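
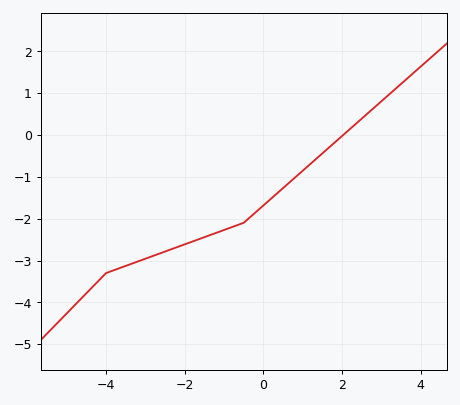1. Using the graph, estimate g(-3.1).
-2.99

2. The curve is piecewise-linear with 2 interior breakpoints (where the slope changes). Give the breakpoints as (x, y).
(-4, -3.3); (-0.5, -2.1)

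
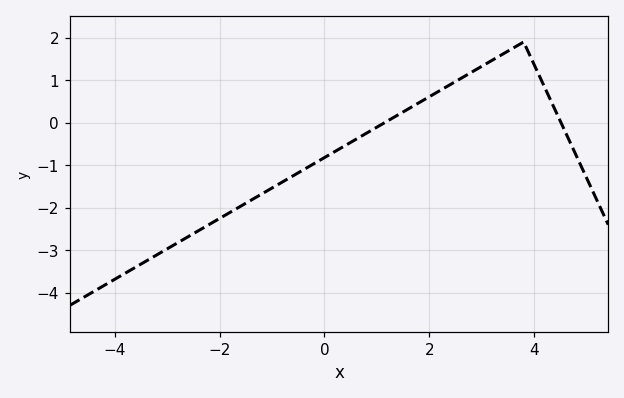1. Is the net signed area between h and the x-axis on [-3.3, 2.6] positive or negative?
negative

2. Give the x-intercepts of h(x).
1.2, 4.6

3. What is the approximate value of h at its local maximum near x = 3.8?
1.9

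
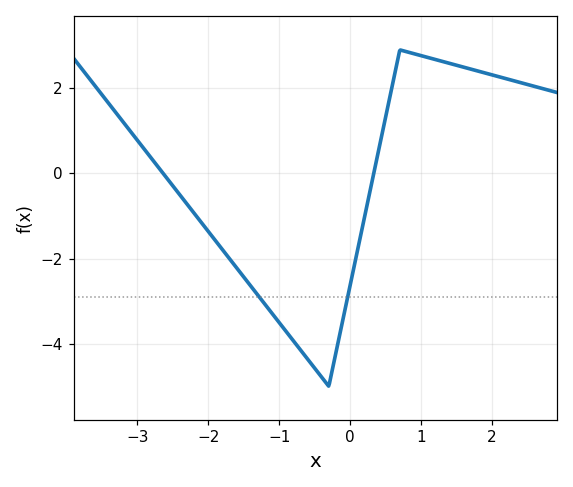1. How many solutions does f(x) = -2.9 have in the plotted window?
2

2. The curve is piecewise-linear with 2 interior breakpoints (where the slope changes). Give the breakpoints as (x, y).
(-0.3, -5); (0.7, 2.9)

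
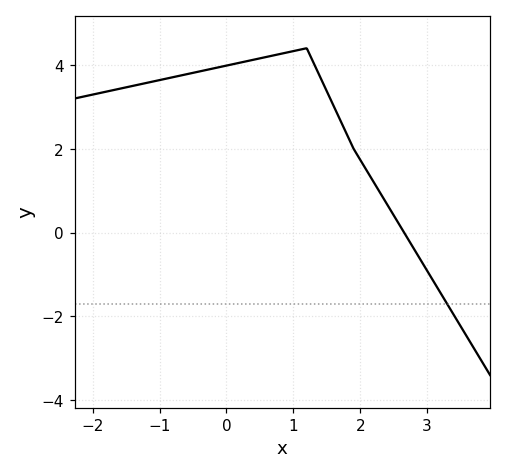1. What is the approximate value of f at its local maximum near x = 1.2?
4.4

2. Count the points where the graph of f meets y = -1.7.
1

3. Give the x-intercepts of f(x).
2.66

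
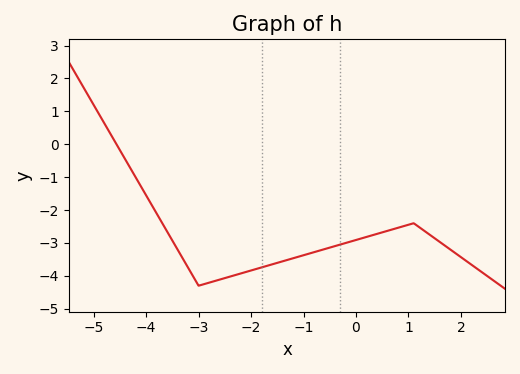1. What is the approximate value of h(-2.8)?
-4.2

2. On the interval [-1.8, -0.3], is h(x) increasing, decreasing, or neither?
increasing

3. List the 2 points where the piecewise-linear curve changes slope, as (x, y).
(-3, -4.3); (1.1, -2.4)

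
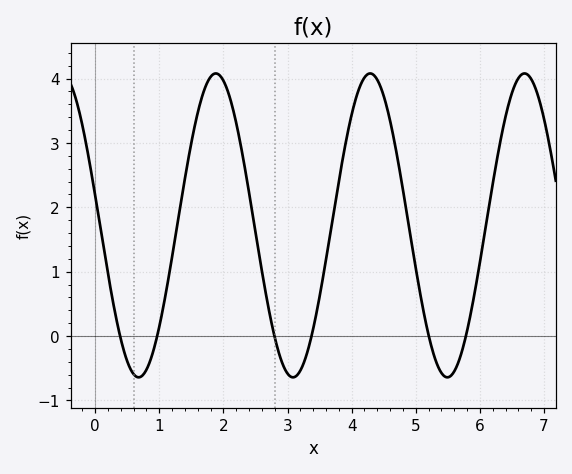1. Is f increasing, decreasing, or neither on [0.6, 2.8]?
neither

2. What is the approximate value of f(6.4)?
3.4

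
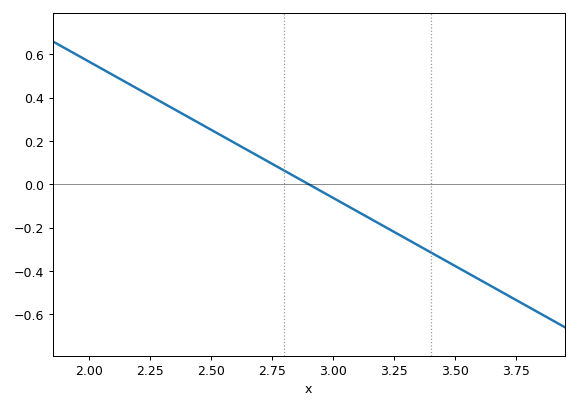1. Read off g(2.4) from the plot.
0.315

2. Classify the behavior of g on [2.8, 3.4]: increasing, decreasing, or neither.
decreasing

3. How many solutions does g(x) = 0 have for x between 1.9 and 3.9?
1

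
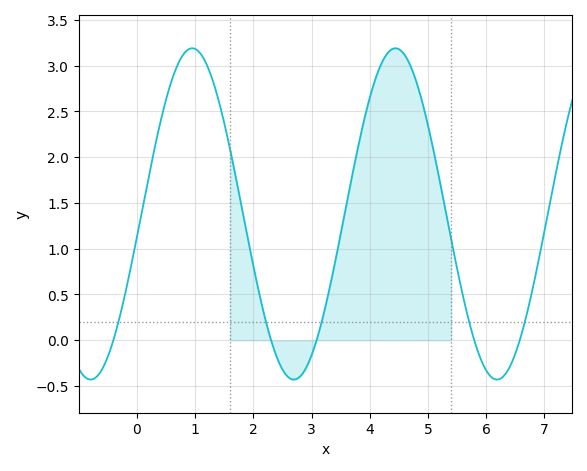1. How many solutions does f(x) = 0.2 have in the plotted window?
5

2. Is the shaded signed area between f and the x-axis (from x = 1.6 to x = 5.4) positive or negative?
positive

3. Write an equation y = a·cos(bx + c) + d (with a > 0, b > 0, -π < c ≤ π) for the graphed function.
y = 1.81cos(1.8x - 1.71) + 1.38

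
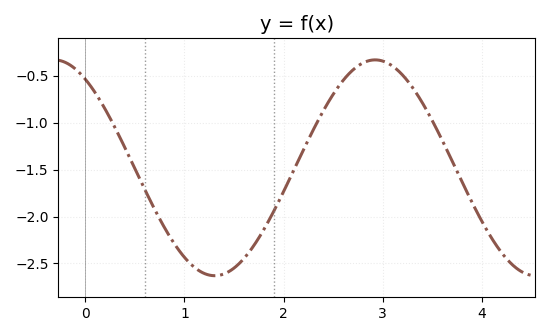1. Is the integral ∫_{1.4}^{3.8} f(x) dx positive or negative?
negative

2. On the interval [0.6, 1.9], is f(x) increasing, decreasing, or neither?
neither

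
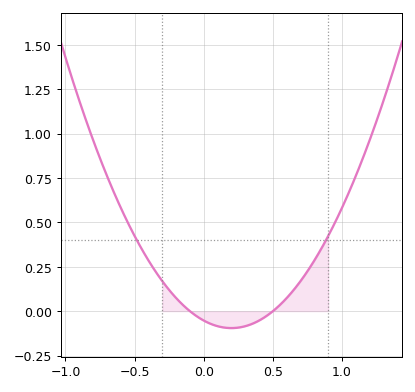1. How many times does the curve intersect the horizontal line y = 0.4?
2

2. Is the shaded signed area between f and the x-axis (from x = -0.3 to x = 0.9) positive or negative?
positive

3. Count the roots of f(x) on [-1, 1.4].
2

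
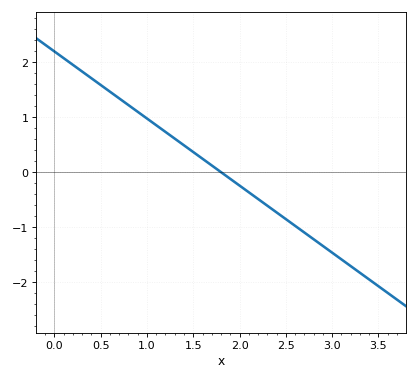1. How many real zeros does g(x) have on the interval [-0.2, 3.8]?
1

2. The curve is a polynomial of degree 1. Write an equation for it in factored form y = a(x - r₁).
y = -1.22(x - 1.8)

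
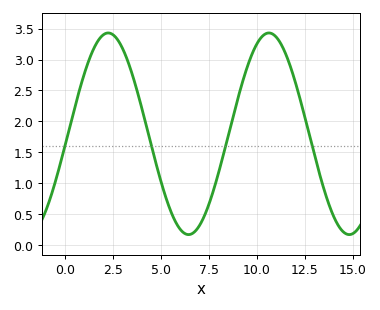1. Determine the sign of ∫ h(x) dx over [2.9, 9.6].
positive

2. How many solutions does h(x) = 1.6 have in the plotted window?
4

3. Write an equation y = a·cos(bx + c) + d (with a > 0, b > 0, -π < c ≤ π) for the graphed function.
y = 1.63cos(0.75x - 1.7) + 1.8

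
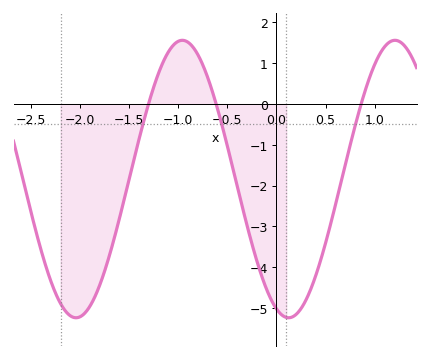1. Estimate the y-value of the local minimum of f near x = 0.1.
-5.2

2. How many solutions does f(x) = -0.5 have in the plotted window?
3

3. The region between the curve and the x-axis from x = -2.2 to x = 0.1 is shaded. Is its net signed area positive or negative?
negative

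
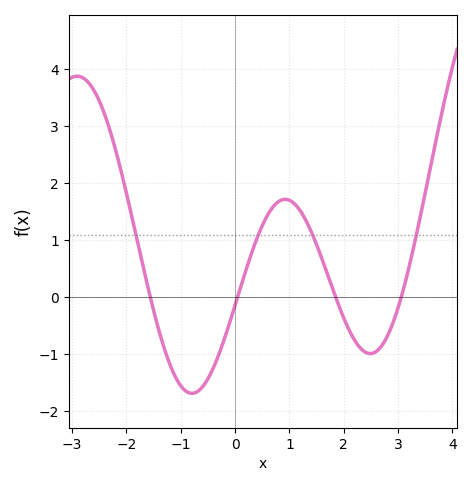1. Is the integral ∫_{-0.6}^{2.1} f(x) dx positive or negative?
positive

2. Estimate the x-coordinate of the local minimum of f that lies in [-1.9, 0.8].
-0.8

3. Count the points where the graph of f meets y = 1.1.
4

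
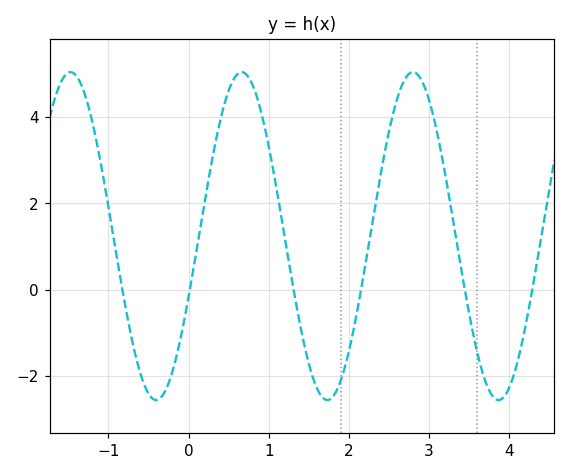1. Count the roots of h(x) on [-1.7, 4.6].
6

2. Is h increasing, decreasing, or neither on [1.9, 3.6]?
neither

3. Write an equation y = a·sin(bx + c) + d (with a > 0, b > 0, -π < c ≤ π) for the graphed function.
y = 3.8sin(2.9x - 0.38) + 1.24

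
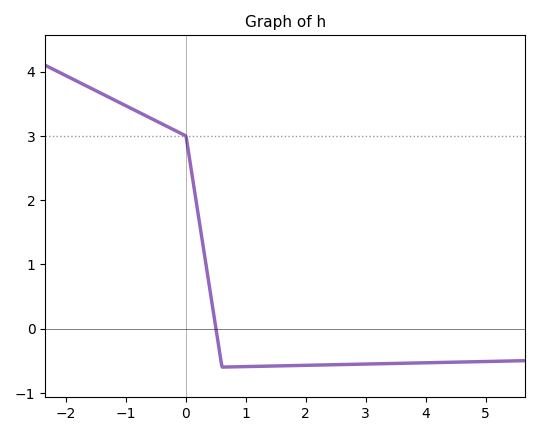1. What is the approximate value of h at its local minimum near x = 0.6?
-0.6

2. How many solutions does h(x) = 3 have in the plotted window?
1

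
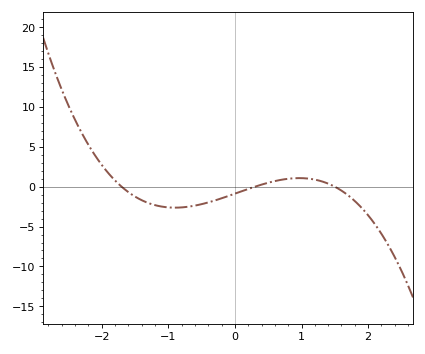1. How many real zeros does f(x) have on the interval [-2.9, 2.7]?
3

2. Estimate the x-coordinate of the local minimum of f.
-0.9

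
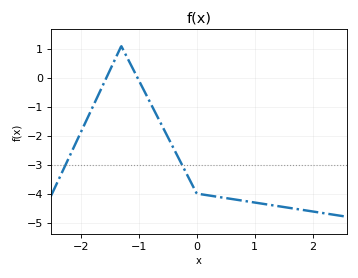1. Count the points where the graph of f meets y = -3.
2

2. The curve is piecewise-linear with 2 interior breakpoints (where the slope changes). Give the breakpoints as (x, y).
(-1.3, 1.1); (0, -4)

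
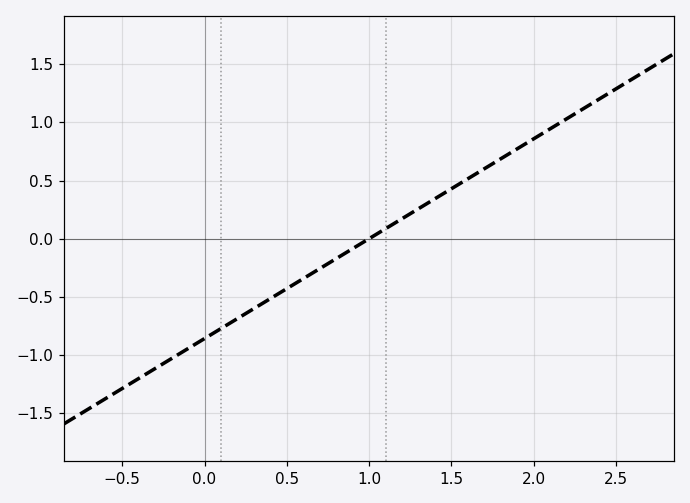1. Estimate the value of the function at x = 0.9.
-0.1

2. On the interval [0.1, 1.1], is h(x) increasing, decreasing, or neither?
increasing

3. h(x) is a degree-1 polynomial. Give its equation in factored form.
y = 0.86(x - 1)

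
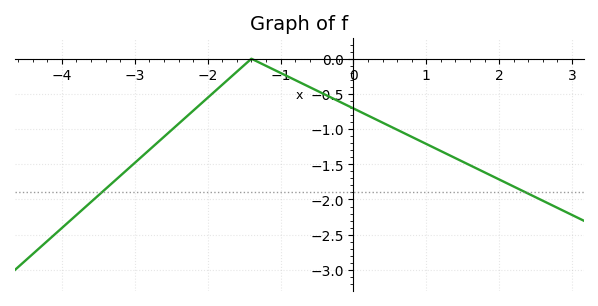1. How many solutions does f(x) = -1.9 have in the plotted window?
2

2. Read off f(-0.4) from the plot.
-0.505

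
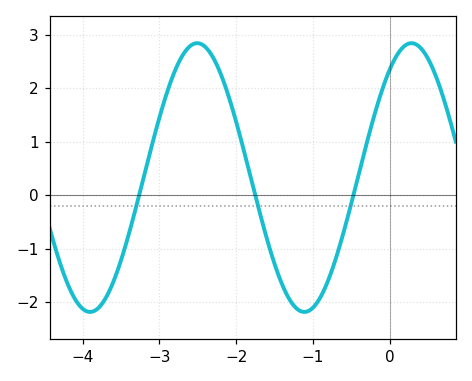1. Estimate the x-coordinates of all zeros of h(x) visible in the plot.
-3.3, -1.8, -0.5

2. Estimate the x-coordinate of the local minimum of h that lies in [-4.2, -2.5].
-3.9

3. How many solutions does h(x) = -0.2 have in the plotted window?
3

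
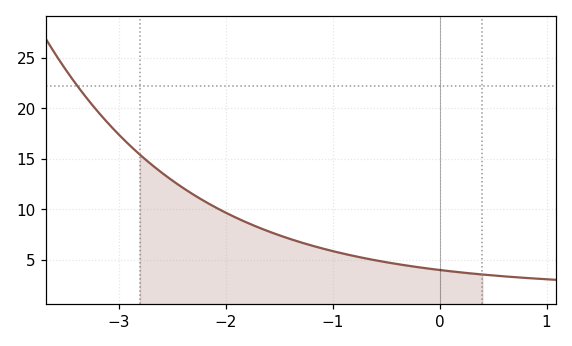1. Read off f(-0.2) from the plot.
4.5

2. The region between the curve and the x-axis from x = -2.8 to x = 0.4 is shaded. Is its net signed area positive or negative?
positive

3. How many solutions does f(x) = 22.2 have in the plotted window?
1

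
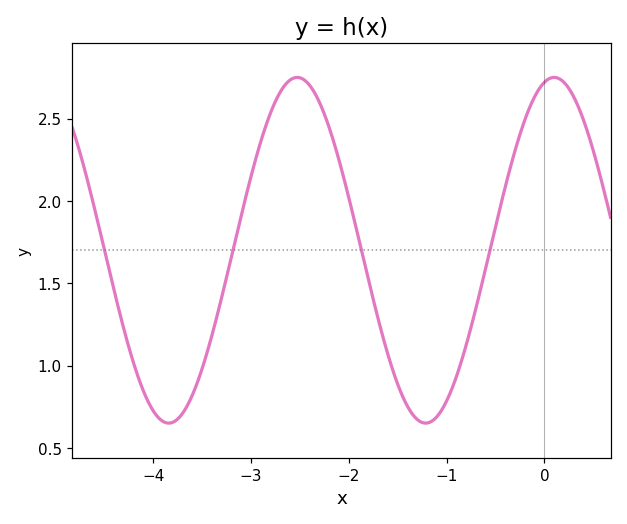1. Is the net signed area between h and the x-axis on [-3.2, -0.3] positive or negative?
positive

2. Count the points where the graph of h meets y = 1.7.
4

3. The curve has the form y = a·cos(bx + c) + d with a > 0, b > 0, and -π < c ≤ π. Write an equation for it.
y = 1.05cos(2.39x - 0.24) + 1.7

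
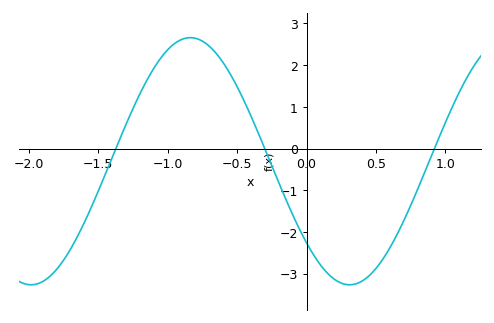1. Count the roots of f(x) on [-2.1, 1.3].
3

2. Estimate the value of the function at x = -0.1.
-1.58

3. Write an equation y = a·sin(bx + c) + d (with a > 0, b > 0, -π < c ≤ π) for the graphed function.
y = 2.96sin(2.74x - 2.42) - 0.3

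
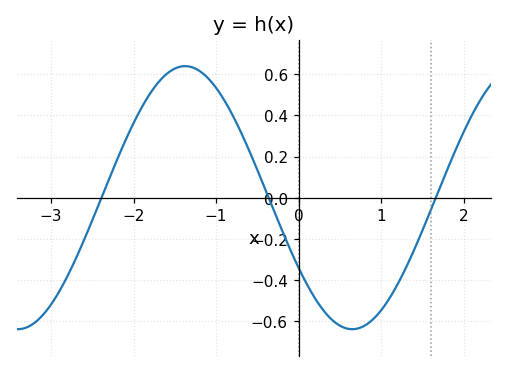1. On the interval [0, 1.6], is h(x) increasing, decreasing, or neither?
neither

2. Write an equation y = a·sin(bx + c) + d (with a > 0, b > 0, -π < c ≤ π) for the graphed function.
y = 0.64sin(1.55x - 2.58) + 0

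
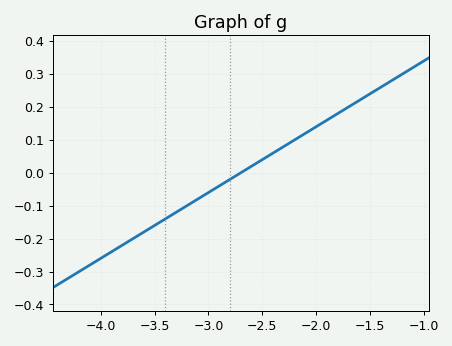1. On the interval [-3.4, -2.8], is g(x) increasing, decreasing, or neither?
increasing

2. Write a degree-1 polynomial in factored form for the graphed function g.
y = 0.2(x + 2.7)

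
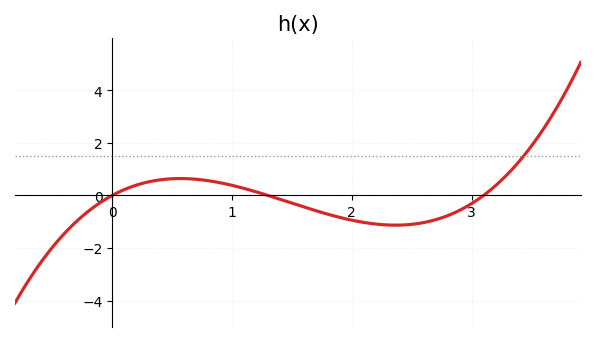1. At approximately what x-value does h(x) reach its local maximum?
0.6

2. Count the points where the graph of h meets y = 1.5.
1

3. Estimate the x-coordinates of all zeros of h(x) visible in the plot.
0, 1.3, 3.1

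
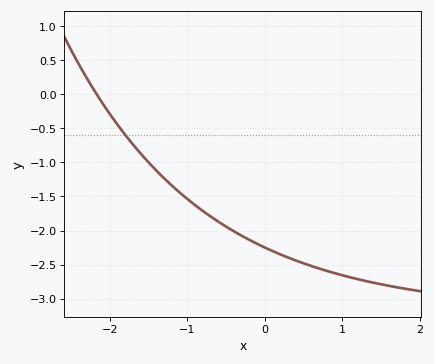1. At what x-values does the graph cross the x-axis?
-2.2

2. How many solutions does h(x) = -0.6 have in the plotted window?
1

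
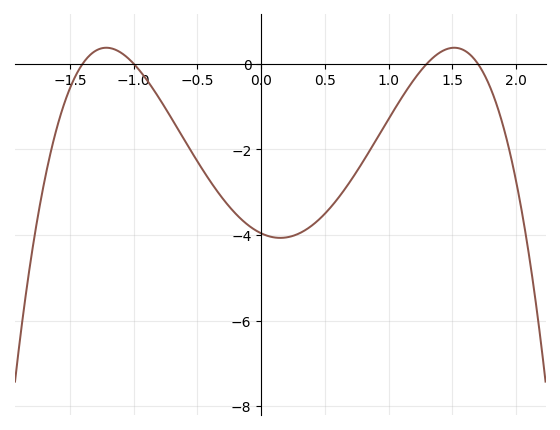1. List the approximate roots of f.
-1.4, -1, 1.3, 1.7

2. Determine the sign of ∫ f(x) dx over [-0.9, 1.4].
negative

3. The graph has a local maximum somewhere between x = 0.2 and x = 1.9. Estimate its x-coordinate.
1.52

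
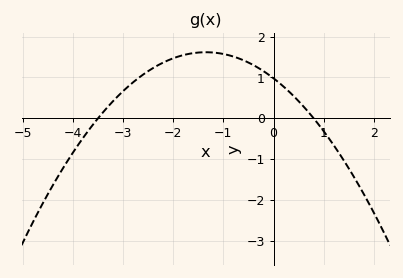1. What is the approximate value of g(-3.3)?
0.3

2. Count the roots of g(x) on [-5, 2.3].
2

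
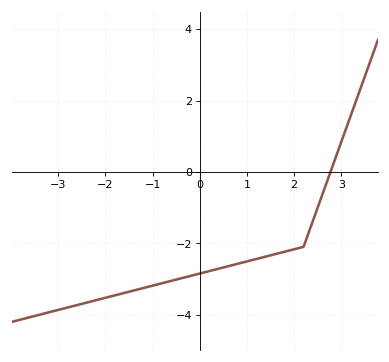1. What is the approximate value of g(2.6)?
-0.629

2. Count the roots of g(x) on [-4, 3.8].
1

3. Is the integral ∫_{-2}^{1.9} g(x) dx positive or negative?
negative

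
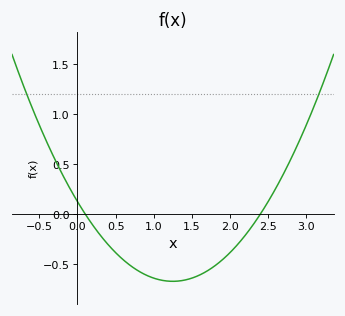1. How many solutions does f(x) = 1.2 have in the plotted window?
2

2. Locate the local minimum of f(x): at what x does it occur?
1.2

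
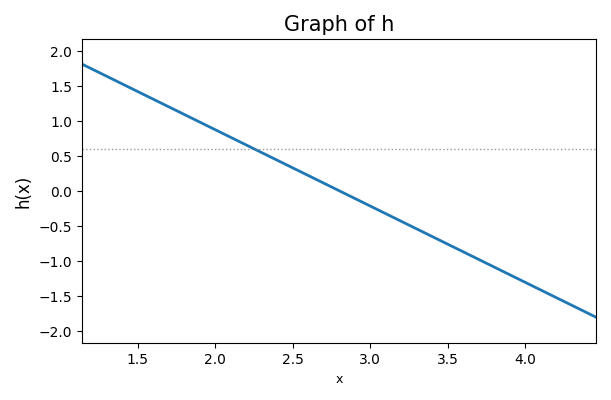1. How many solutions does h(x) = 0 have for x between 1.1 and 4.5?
1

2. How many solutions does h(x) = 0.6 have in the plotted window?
1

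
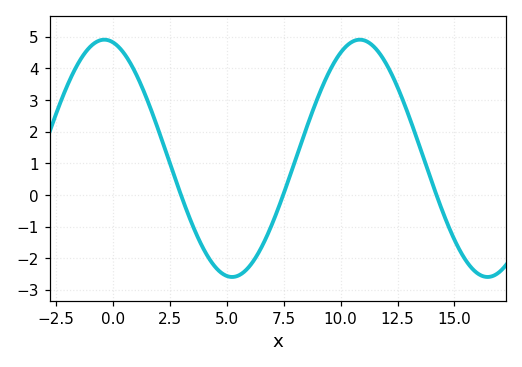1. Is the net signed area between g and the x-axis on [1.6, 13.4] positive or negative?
positive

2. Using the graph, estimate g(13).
2.5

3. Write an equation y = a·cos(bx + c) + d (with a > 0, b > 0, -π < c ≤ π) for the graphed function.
y = 3.75cos(0.56x + 0.21) + 1.16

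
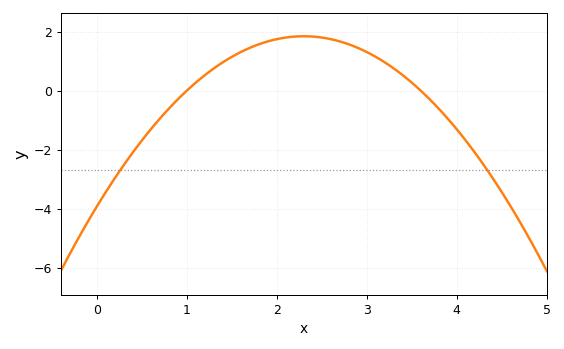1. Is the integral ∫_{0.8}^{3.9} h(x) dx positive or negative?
positive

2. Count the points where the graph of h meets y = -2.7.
2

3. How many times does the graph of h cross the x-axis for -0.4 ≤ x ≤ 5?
2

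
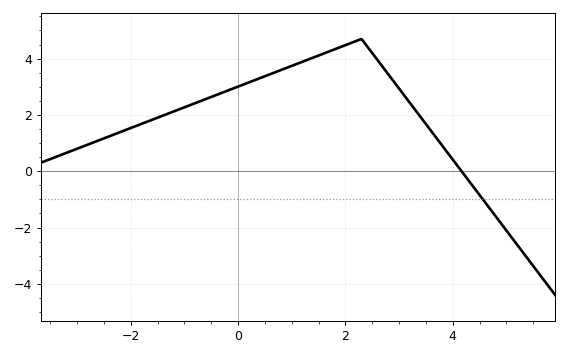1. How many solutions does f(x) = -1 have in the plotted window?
1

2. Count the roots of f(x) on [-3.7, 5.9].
1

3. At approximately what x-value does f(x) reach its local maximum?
2.3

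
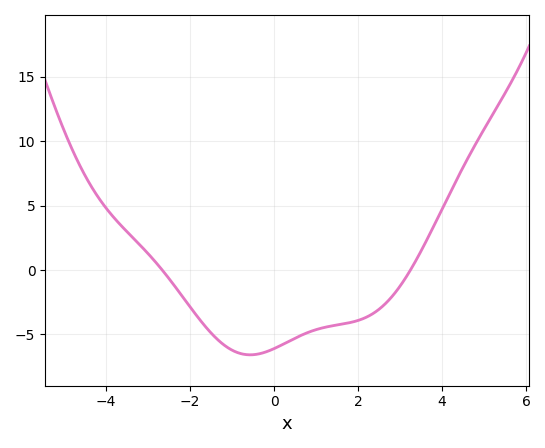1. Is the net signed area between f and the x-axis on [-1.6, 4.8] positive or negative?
negative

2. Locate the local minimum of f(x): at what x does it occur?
-0.6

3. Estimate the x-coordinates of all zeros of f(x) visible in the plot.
-2.6, 3.2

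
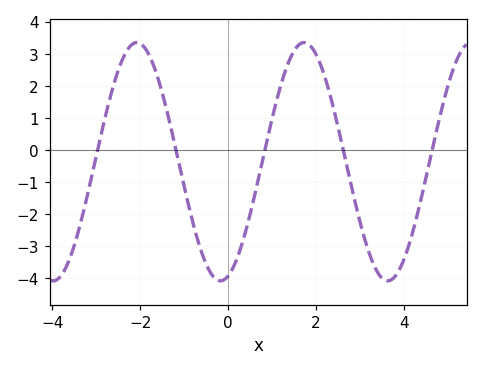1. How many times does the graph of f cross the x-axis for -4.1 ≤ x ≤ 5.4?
5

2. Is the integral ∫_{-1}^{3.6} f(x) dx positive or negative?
negative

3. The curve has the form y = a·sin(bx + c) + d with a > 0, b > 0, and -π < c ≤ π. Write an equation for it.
y = 3.72sin(1.65x - 1.28) - 0.36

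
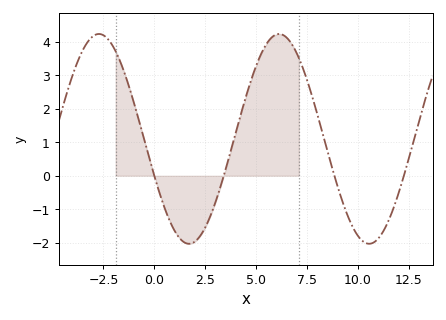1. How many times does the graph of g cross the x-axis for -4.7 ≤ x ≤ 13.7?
4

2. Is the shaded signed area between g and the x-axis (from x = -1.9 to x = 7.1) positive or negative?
positive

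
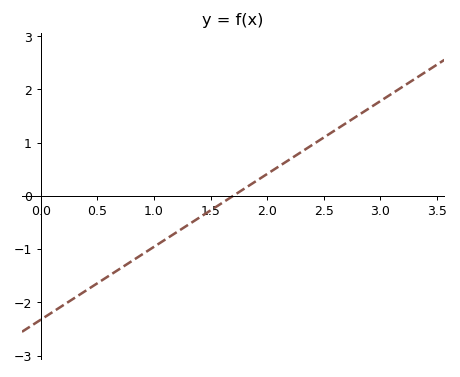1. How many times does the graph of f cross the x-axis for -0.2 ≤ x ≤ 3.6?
1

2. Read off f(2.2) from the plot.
0.685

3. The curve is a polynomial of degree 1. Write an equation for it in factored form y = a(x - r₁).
y = 1.37(x - 1.7)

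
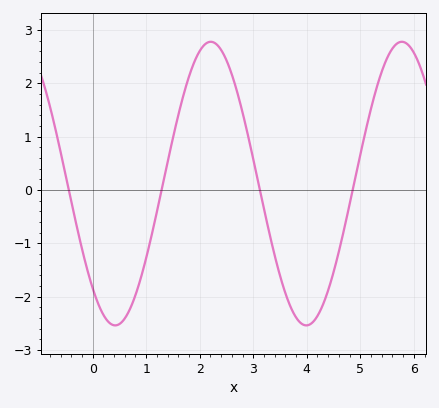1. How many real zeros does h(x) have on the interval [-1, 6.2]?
4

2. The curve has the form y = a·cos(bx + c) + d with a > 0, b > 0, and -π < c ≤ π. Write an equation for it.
y = 2.66cos(1.76x + 2.4) + 0.12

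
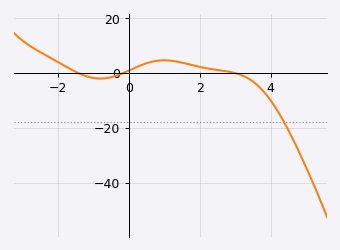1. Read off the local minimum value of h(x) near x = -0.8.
-2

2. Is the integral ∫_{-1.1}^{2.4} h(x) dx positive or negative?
positive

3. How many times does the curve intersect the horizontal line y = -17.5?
1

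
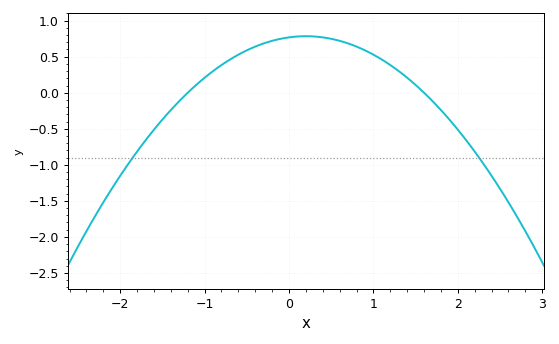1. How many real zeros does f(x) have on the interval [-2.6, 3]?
2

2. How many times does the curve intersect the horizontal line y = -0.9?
2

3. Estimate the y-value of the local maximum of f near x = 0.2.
0.784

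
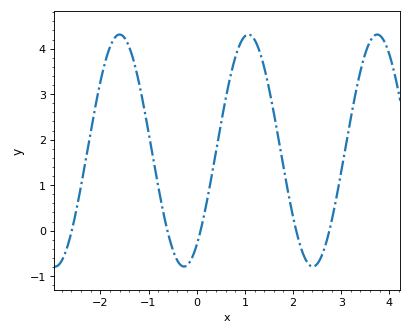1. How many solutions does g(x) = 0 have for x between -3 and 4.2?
5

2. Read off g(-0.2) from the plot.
-0.761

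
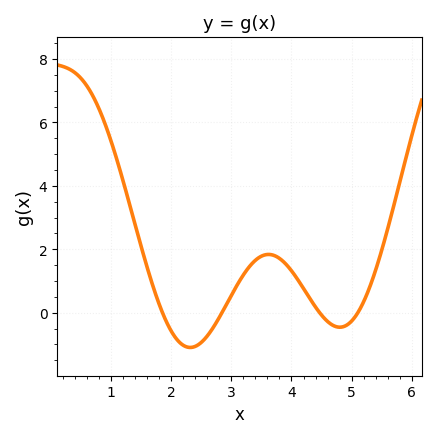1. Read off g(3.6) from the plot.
1.8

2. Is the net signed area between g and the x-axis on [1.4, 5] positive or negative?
positive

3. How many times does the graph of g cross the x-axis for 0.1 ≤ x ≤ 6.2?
4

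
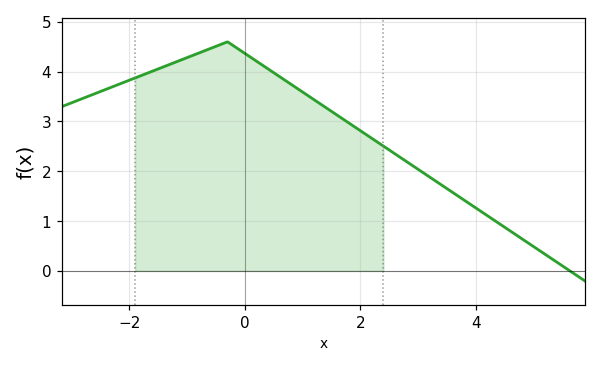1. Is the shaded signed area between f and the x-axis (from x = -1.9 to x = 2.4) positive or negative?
positive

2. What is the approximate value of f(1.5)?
3.2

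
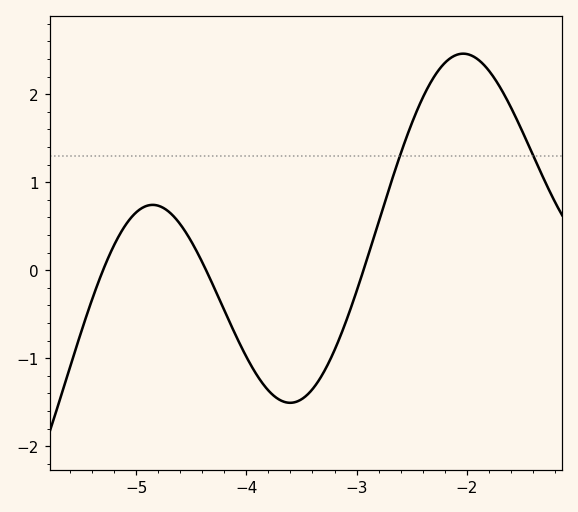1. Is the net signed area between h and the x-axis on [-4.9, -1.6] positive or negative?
positive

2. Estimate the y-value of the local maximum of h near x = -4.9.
0.7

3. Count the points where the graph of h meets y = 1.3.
2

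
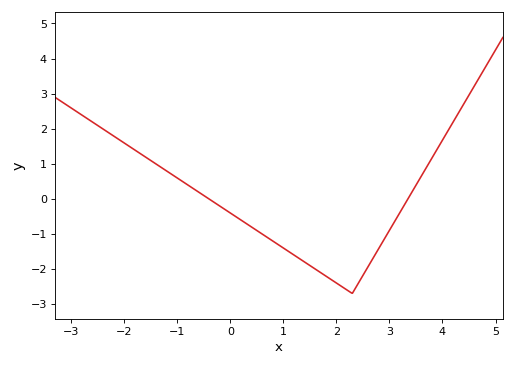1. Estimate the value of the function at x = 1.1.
-1.5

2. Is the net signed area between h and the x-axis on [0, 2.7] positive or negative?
negative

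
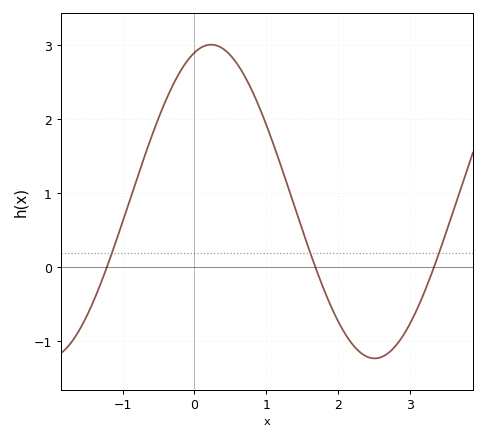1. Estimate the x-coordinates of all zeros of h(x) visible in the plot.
-1.22, 1.69, 3.33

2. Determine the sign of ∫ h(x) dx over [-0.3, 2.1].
positive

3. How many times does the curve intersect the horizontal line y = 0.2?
3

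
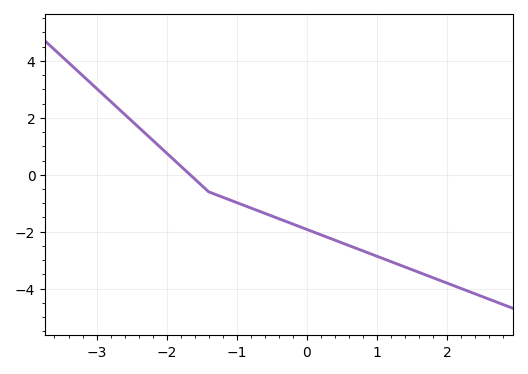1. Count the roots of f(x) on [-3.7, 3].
1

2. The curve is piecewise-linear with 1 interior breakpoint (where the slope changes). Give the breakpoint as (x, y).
(-1.4, -0.6)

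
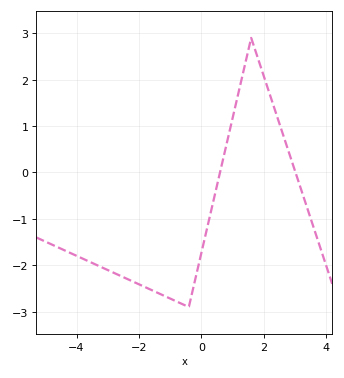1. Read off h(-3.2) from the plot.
-2.04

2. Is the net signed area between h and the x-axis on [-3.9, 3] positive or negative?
negative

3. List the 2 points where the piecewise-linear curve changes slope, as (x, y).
(-0.4, -2.9); (1.6, 2.9)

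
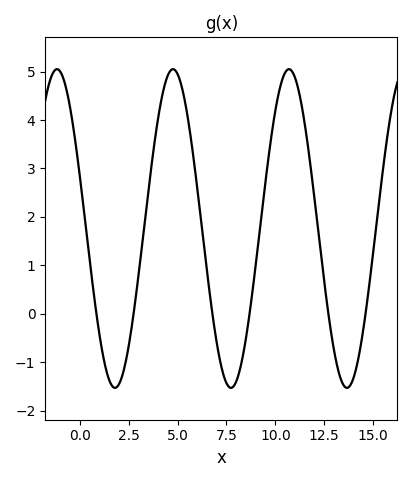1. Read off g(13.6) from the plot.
-1.5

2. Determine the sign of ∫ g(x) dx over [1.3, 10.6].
positive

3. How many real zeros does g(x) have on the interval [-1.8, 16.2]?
6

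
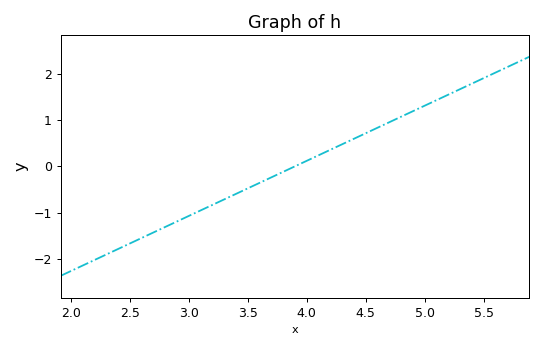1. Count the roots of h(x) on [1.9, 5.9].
1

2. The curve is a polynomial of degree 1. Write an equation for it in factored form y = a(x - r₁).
y = 1.19(x - 3.9)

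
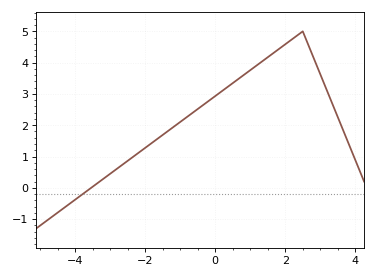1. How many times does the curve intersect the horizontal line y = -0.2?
1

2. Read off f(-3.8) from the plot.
-0.214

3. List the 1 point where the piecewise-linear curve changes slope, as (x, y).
(2.5, 5)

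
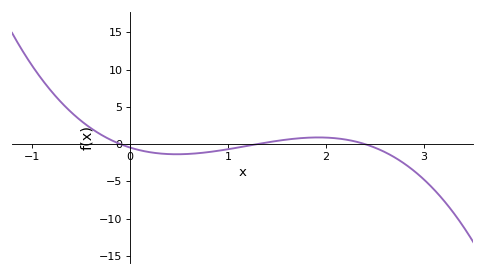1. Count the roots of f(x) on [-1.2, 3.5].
3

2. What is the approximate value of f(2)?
0.876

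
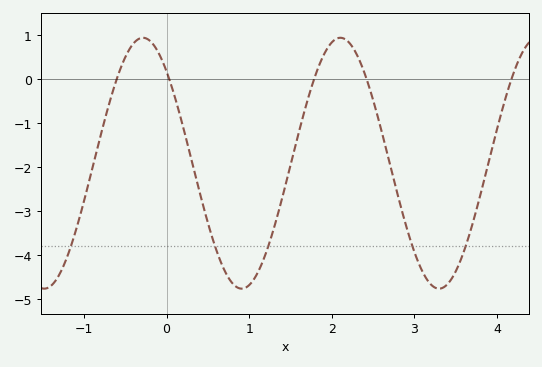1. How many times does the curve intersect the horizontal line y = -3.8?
5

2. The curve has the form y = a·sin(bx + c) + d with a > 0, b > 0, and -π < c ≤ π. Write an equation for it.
y = 2.85sin(2.6x + 2.3) - 1.91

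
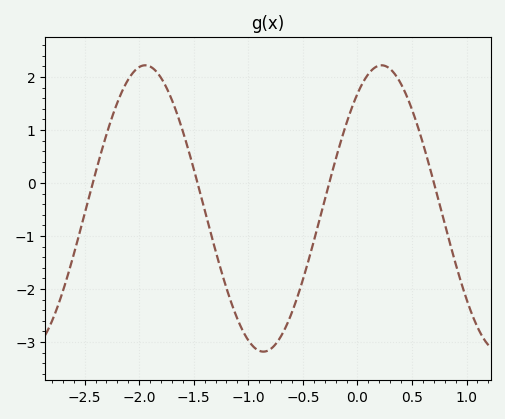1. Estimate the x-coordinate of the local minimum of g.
-0.863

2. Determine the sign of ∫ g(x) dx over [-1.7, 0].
negative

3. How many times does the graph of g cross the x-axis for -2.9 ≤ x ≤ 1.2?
4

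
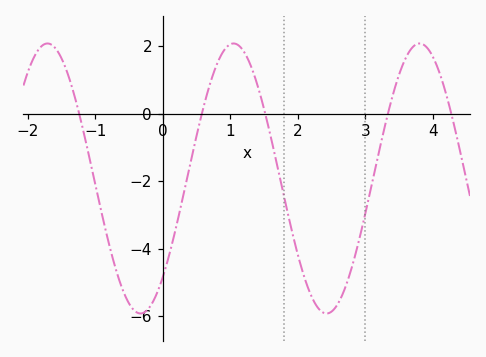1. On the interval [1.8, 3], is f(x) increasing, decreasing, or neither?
neither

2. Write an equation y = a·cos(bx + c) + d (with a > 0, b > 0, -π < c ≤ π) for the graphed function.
y = 4cos(2.3x - 2.4) - 1.92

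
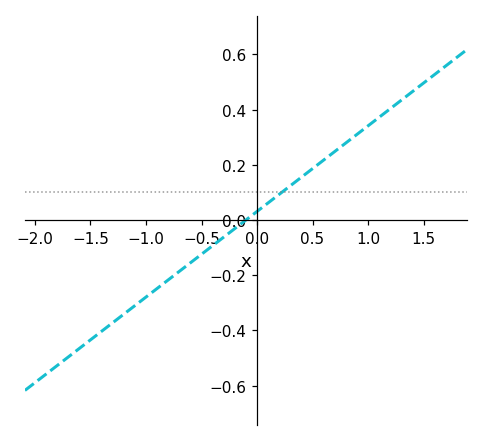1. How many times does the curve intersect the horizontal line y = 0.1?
1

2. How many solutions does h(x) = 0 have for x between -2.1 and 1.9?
1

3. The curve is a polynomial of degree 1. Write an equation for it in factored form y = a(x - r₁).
y = 0.31(x + 0.1)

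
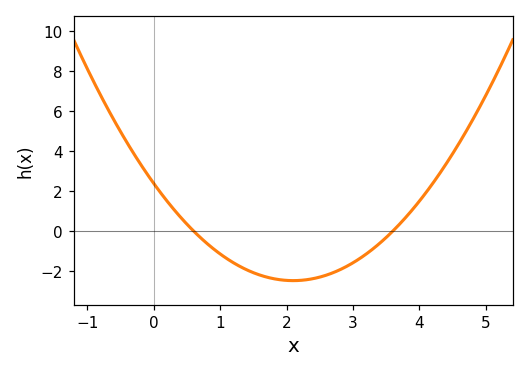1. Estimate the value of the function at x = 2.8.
-1.94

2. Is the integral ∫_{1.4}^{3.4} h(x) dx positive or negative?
negative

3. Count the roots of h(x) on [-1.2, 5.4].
2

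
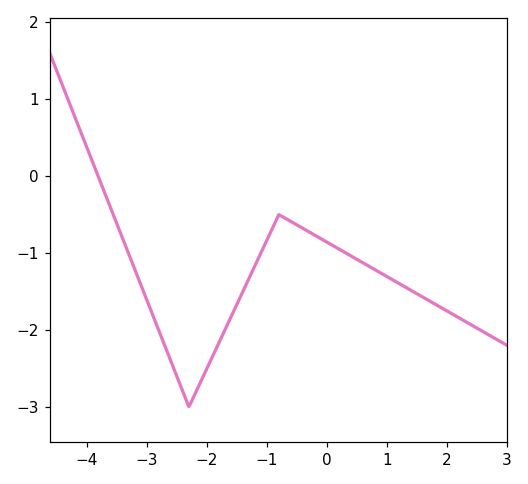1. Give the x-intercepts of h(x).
-3.8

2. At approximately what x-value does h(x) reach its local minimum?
-2.2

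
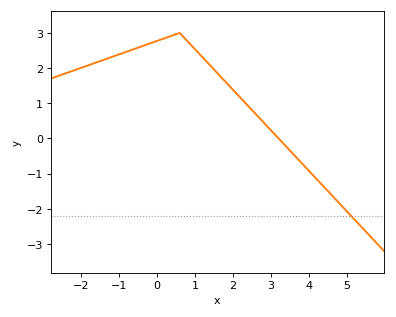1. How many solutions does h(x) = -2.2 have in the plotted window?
1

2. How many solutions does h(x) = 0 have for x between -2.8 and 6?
1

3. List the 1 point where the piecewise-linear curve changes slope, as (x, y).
(0.6, 3)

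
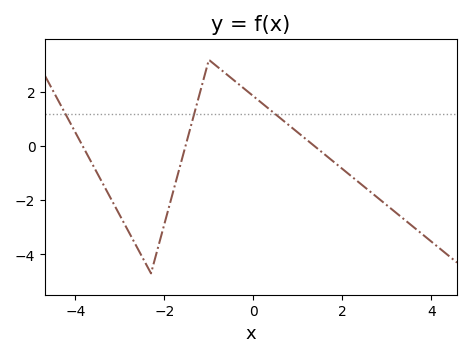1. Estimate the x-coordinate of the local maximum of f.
-1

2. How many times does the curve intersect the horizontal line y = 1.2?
3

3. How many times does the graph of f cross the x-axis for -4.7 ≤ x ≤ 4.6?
3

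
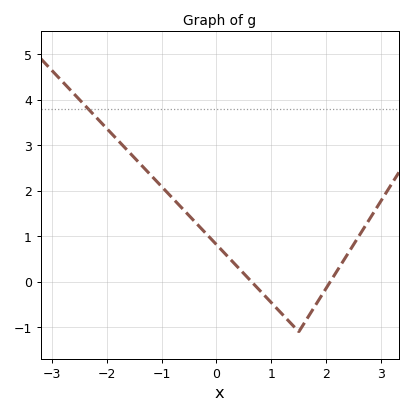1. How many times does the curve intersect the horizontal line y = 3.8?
1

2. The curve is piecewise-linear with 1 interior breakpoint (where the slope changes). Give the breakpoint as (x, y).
(1.5, -1.1)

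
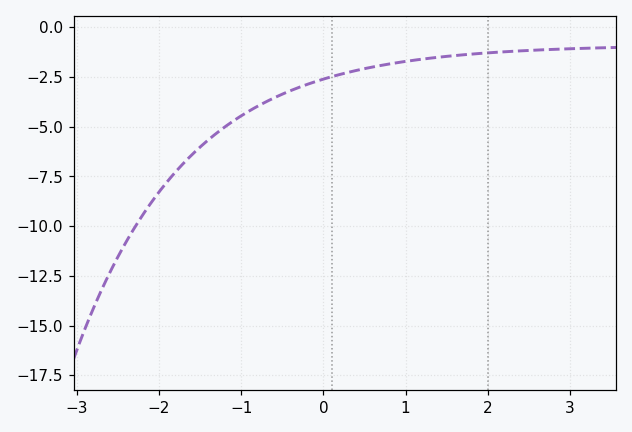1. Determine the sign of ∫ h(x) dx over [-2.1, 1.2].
negative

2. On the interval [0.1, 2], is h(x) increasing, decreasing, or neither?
increasing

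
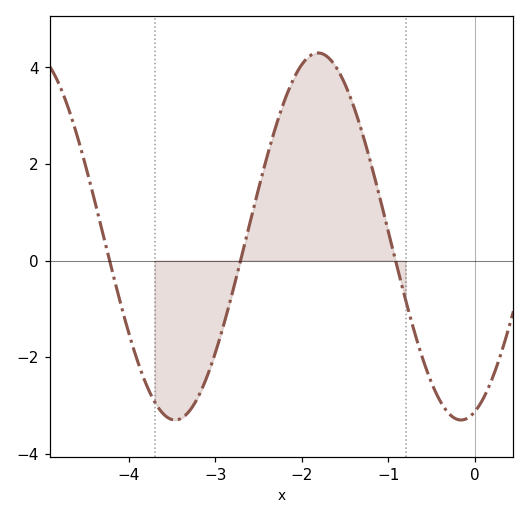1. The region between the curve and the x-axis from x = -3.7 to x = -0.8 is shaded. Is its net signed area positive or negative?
positive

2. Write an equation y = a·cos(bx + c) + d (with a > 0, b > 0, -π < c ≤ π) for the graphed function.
y = 3.8cos(1.9x - 2.8) + 0.5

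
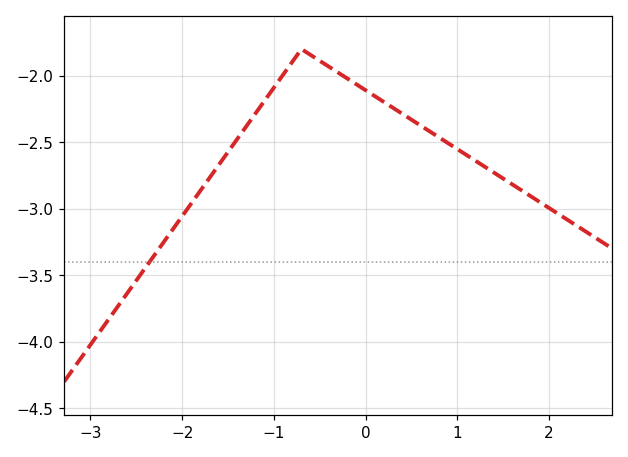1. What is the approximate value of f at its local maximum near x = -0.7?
-1.8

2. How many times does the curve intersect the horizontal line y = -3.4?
1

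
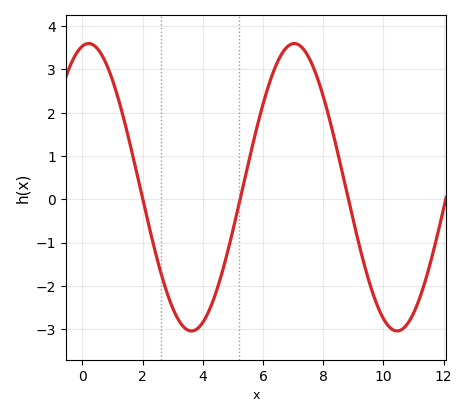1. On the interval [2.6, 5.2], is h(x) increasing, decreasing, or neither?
neither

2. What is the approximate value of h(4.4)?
-2.23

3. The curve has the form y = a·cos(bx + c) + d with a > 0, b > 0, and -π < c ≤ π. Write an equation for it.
y = 3.32cos(0.92x - 0.192) + 0.28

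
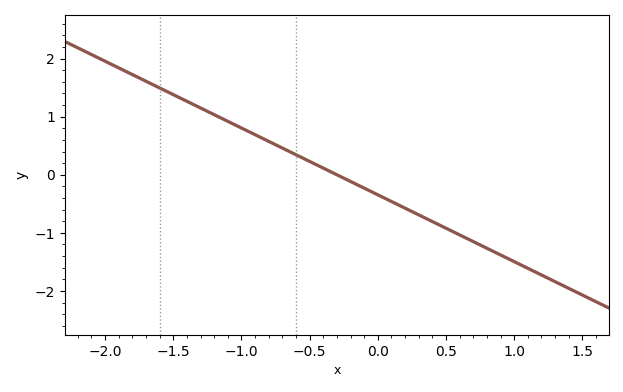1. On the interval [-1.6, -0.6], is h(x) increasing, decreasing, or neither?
decreasing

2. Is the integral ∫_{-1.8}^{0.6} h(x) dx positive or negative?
positive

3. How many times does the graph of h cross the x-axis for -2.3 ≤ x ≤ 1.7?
1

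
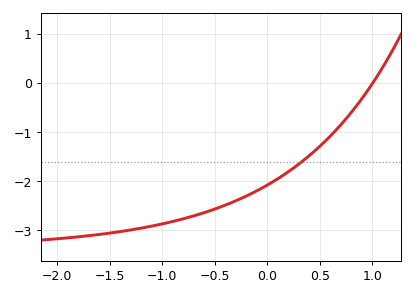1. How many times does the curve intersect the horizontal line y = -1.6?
1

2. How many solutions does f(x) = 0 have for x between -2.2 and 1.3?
1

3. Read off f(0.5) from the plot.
-1.3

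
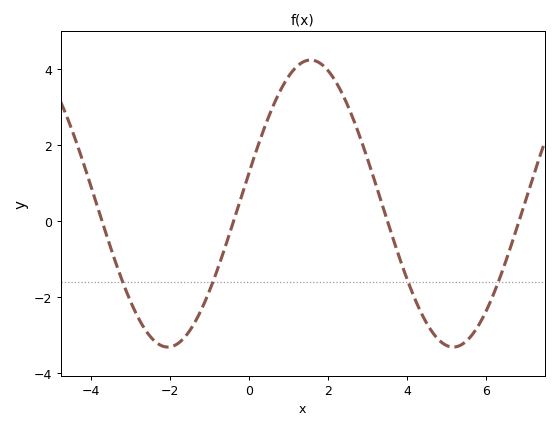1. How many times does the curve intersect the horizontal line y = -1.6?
4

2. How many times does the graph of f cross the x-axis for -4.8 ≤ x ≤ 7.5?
4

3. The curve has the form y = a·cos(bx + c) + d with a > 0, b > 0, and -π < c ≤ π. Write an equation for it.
y = 3.78cos(0.87x - 1.35) + 0.46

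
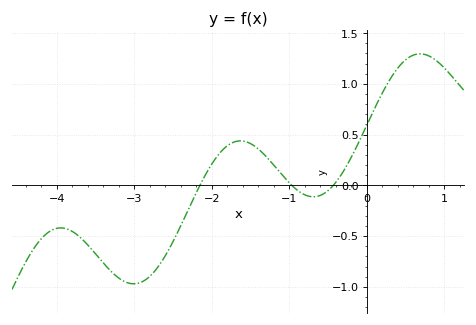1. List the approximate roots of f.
-2.2, -1, -0.4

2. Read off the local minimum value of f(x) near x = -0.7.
-0.1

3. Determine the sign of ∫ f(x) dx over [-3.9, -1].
negative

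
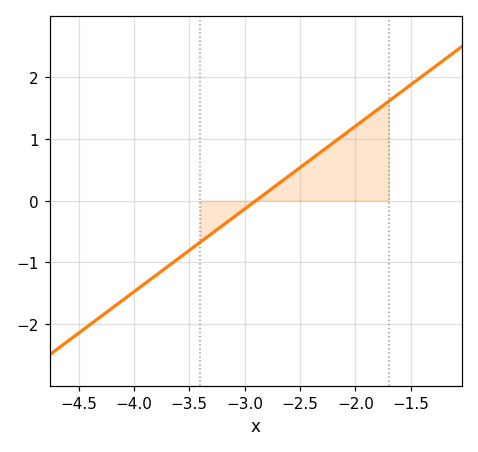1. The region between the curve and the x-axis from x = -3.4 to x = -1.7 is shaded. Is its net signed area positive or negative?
positive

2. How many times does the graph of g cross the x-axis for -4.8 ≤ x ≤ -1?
1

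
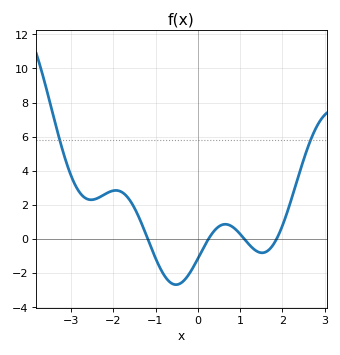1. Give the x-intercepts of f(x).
-1.18, 0.252, 1.1, 1.86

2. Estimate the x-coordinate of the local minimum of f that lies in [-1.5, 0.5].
-0.515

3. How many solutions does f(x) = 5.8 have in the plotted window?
2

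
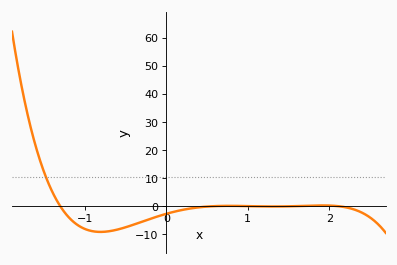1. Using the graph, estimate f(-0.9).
-9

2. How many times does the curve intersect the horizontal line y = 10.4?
1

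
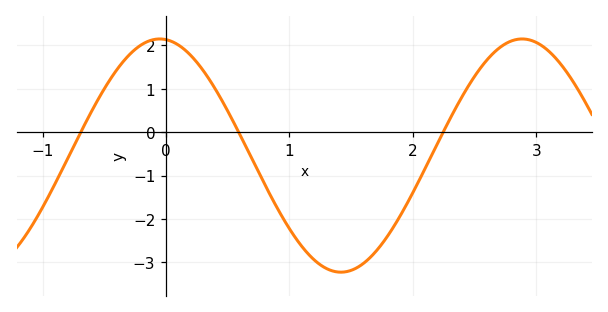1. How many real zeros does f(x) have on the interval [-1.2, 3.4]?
3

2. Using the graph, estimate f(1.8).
-2.37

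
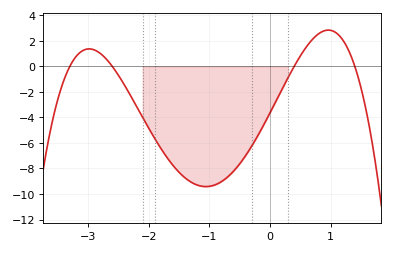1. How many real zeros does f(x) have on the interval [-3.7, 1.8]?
4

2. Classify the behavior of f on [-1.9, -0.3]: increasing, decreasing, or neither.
neither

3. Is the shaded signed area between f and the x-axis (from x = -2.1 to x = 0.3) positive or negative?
negative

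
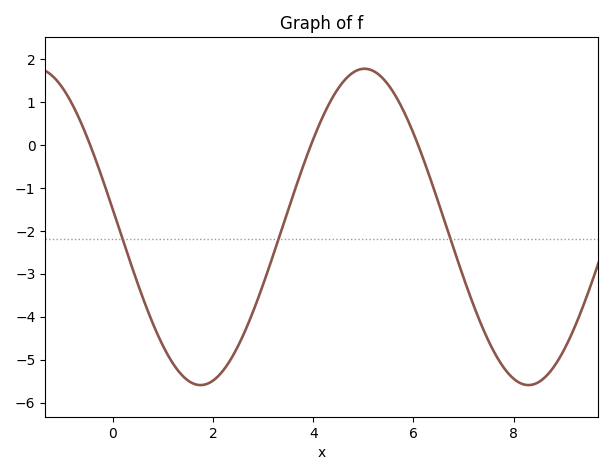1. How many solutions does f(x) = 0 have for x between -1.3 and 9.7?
3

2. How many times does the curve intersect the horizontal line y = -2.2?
3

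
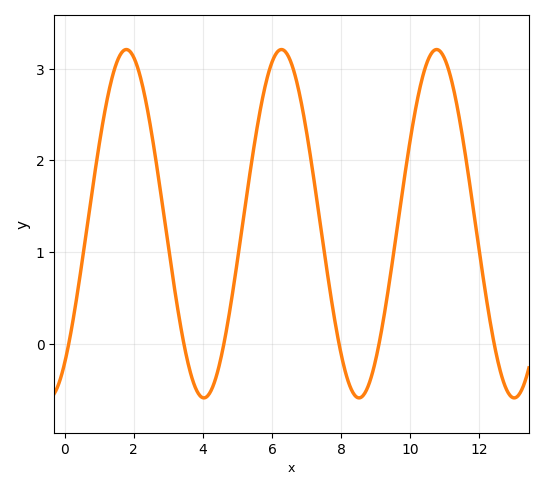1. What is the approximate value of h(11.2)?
2.9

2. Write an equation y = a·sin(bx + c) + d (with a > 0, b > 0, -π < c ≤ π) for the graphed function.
y = 1.9sin(1.4x - 0.93) + 1.31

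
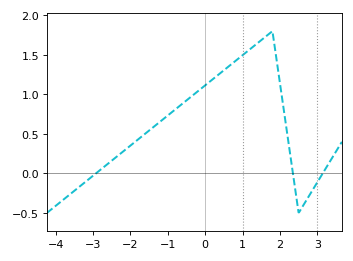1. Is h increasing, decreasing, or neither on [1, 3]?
neither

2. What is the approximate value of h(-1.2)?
0.657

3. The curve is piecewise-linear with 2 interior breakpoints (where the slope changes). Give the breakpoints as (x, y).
(1.8, 1.8); (2.5, -0.5)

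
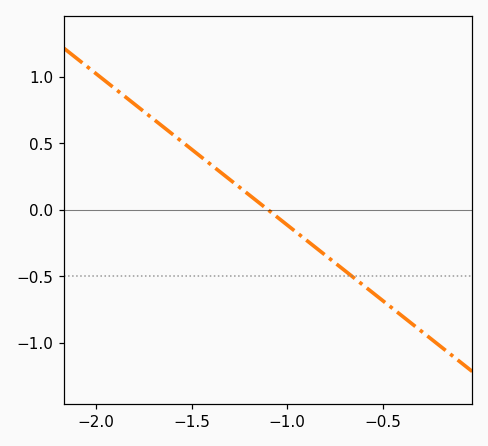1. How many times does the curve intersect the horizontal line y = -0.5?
1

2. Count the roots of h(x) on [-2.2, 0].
1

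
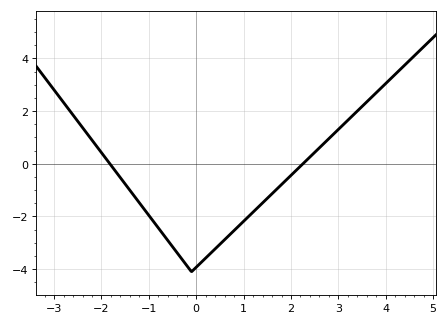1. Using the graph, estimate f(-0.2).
-3.8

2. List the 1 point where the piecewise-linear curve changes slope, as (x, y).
(-0.1, -4.1)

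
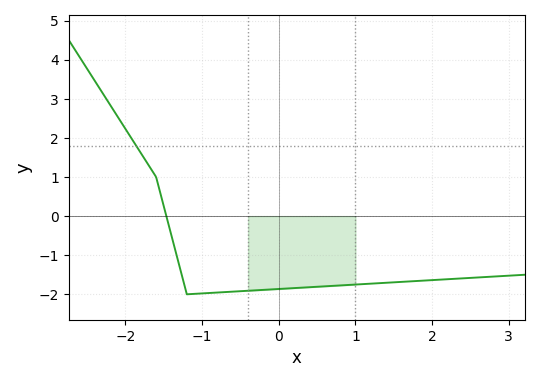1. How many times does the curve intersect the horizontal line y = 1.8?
1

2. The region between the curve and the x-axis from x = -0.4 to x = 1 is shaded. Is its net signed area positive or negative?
negative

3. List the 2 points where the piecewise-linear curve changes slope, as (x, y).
(-1.6, 1); (-1.2, -2)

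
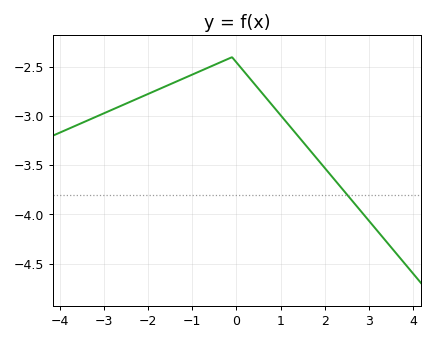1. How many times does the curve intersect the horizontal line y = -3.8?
1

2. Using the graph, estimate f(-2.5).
-2.87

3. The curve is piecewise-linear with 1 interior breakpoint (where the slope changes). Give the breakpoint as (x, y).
(-0.1, -2.4)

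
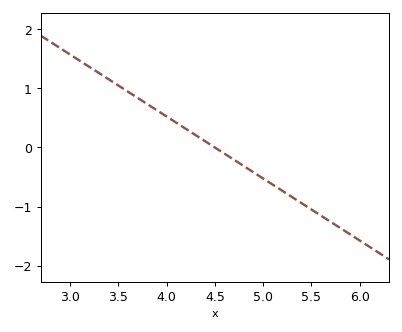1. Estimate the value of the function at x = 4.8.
-0.315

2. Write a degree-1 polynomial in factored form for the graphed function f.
y = -1.05(x - 4.5)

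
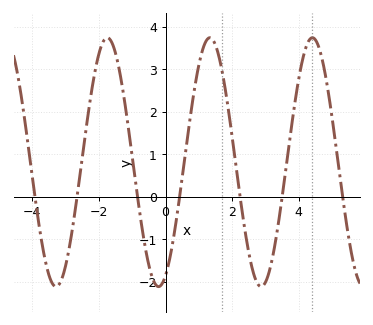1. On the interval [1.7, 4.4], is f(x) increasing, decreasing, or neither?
neither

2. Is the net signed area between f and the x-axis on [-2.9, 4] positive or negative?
positive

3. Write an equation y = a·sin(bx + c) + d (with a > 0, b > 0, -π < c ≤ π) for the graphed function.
y = 2.93sin(2x - 1.1) + 0.81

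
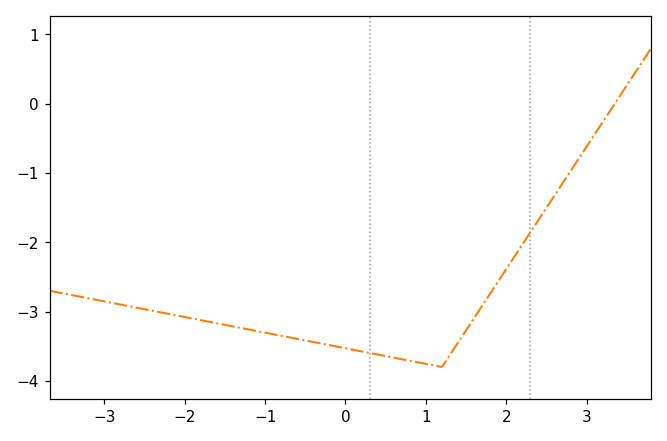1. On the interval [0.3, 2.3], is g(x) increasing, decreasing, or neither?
neither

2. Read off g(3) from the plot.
-0.6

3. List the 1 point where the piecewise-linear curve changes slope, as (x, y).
(1.2, -3.8)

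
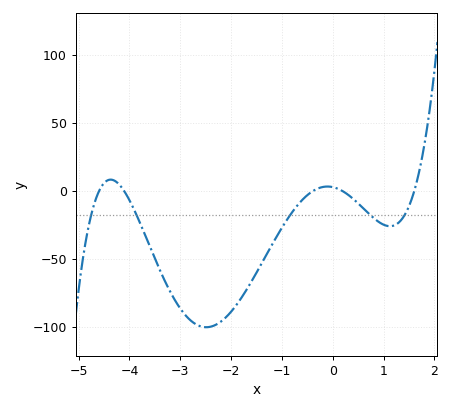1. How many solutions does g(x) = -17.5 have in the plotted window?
5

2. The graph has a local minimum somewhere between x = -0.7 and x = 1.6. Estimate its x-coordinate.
1.13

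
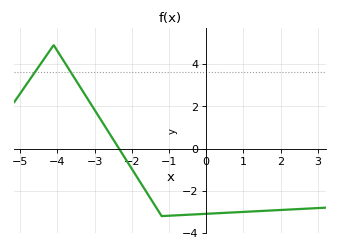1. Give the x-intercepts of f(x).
-2.35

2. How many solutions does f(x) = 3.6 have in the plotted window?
2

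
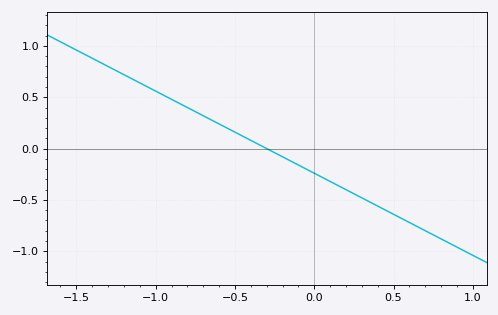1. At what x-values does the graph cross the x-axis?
-0.3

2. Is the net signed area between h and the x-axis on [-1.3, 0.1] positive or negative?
positive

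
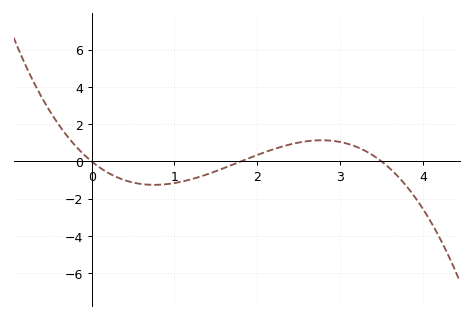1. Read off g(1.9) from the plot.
0.2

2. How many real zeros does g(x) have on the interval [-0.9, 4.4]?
3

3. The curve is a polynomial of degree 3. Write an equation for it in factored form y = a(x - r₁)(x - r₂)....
y = -0.58(x - 0)(x - 1.8)(x - 3.5)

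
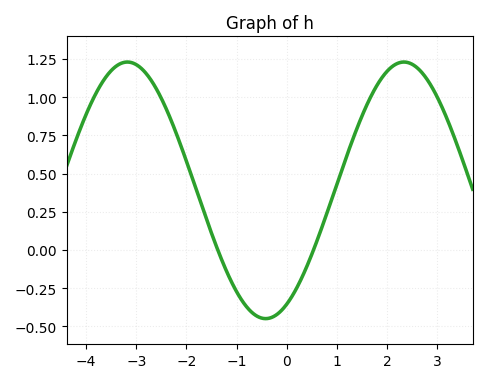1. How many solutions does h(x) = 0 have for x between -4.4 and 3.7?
2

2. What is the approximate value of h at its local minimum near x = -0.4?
-0.44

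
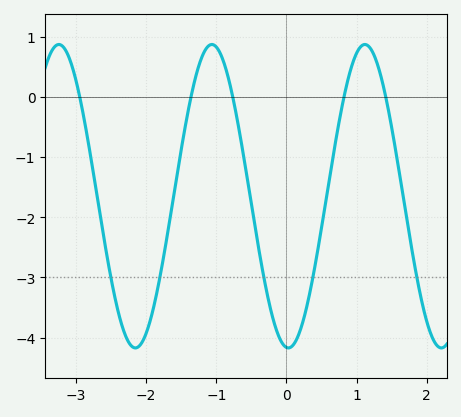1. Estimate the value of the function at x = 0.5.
-2.2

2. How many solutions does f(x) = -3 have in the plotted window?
5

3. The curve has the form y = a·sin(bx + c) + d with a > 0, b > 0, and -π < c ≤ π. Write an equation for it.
y = 2.52sin(2.9x - 1.6) - 1.65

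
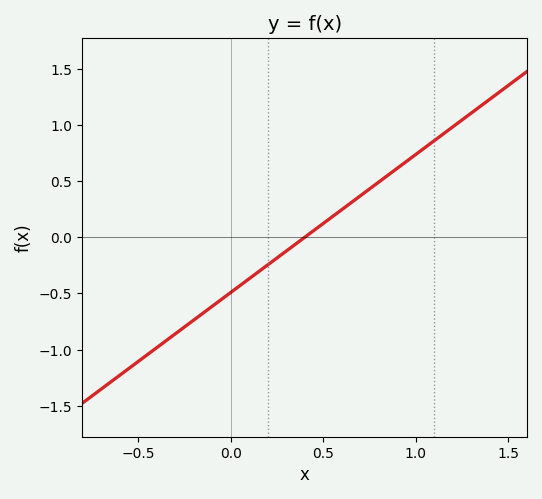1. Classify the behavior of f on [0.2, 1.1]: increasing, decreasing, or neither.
increasing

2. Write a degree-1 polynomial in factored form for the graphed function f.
y = 1.23(x - 0.4)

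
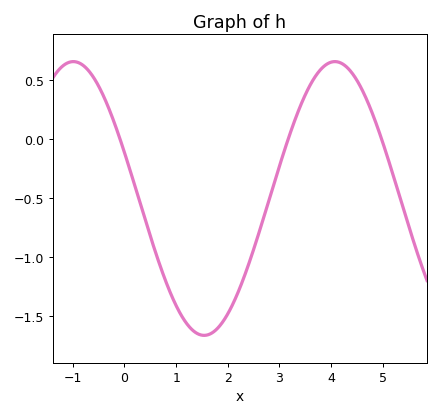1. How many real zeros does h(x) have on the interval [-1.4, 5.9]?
3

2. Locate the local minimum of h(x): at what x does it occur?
1.5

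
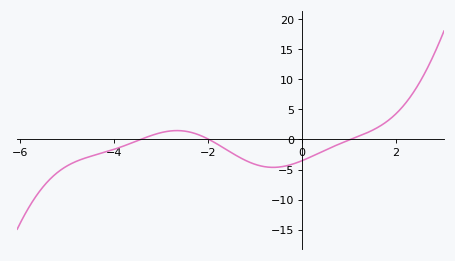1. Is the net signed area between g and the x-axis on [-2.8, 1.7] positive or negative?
negative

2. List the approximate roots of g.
-3.44, -1.98, 1.04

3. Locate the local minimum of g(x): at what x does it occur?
-0.611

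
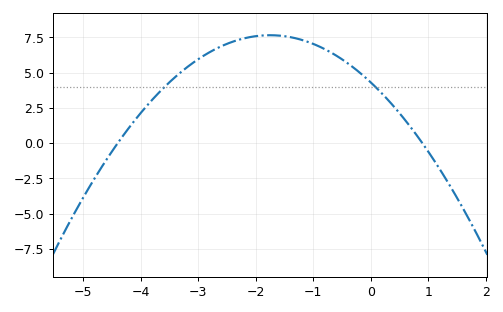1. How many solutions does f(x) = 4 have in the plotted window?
2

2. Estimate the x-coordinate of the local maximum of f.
-1.75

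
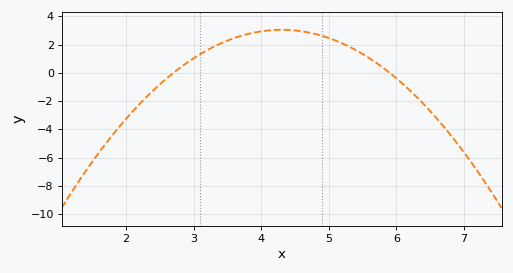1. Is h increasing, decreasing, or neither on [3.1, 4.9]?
neither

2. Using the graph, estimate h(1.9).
-3.8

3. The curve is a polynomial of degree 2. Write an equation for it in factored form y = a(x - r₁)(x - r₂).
y = -1.19(x - 2.7)(x - 5.9)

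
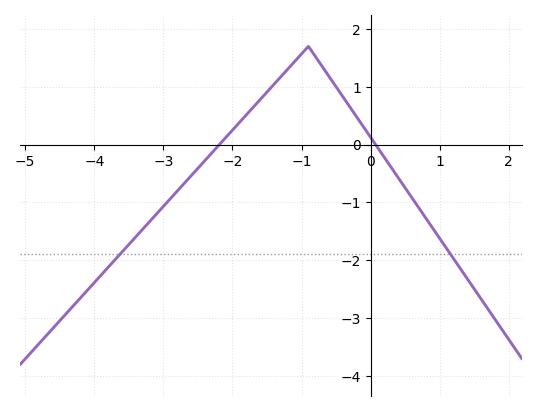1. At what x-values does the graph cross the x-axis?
-2.19, 0.072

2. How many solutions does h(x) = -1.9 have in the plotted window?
2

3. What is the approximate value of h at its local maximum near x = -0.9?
1.7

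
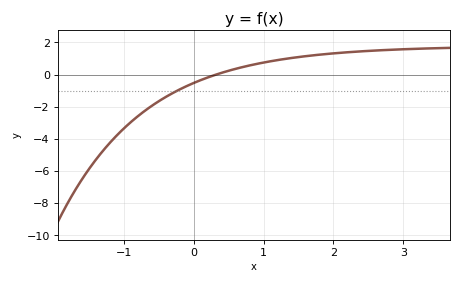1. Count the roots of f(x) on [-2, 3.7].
1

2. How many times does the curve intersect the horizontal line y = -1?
1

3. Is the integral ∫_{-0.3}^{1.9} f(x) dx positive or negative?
positive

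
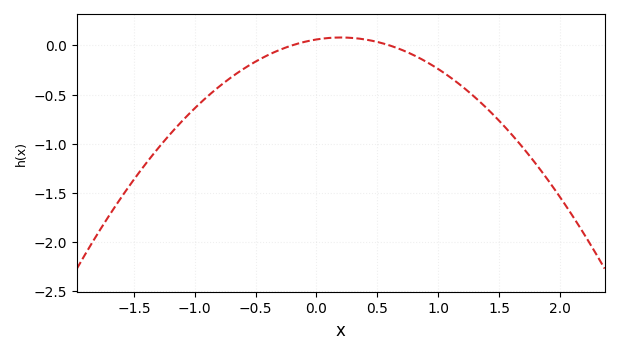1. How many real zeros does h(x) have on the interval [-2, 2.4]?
2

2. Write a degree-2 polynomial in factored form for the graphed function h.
y = -0.5(x + 0.2)(x - 0.6)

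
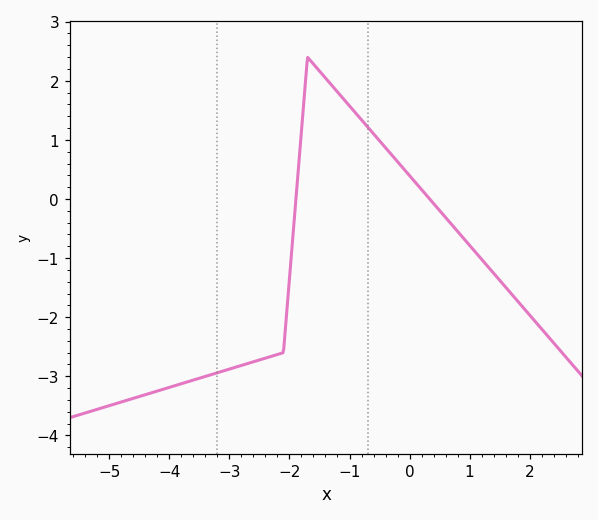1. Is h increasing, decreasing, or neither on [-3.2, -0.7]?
neither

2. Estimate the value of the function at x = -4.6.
-3.4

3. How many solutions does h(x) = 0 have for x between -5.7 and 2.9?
2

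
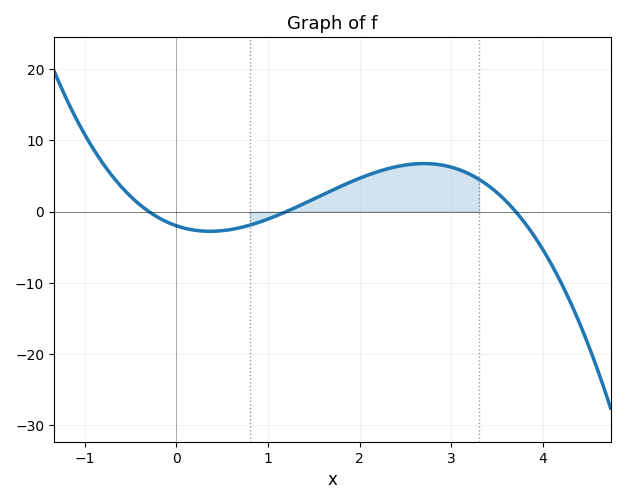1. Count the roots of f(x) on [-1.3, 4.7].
3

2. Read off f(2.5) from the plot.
6.55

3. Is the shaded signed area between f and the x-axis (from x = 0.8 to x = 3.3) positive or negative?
positive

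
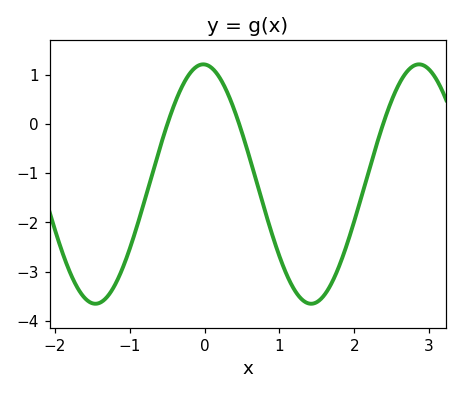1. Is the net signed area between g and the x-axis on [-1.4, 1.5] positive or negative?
negative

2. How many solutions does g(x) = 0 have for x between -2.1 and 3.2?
3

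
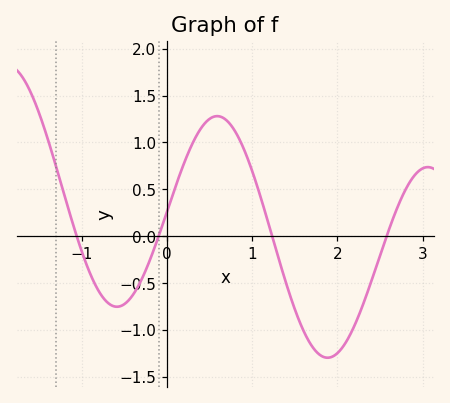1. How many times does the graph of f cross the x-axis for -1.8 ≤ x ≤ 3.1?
4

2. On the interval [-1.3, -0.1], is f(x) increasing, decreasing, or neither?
neither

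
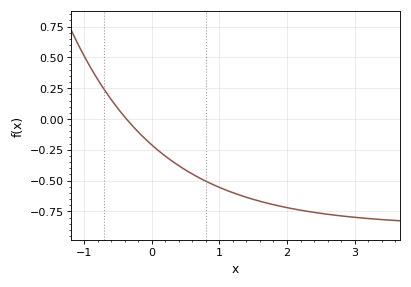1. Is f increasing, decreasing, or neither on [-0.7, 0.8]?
decreasing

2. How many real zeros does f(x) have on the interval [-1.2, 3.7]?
1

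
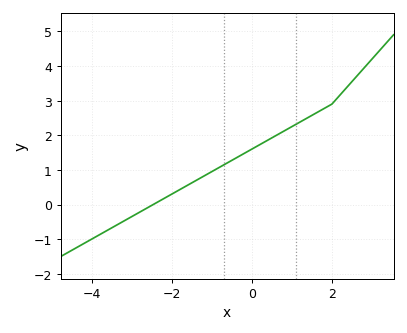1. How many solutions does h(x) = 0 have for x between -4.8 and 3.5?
1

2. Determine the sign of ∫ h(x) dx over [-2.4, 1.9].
positive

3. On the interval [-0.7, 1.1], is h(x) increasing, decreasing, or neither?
increasing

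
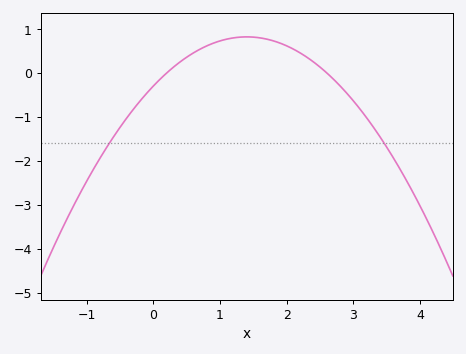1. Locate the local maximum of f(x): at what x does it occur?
1.4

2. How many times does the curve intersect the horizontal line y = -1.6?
2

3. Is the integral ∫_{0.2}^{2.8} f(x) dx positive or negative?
positive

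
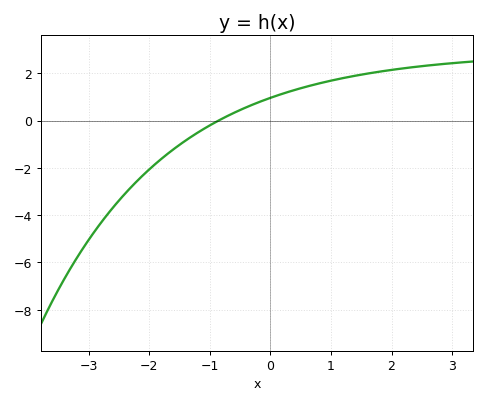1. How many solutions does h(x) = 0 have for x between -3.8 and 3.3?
1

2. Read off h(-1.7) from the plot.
-1.41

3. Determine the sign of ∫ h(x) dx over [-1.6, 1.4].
positive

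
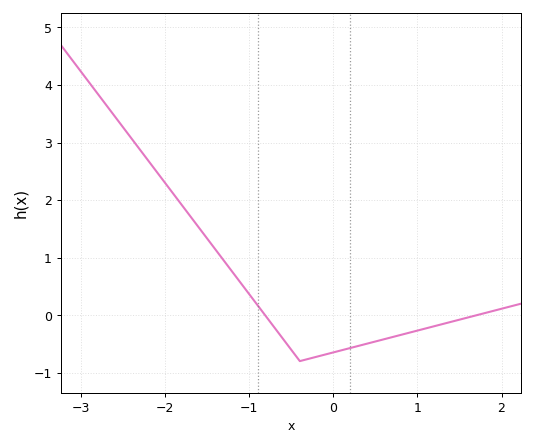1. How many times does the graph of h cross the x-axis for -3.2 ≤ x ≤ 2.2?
2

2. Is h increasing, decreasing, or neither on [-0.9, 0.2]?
neither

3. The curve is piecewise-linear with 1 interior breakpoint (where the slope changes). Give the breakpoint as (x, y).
(-0.4, -0.8)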